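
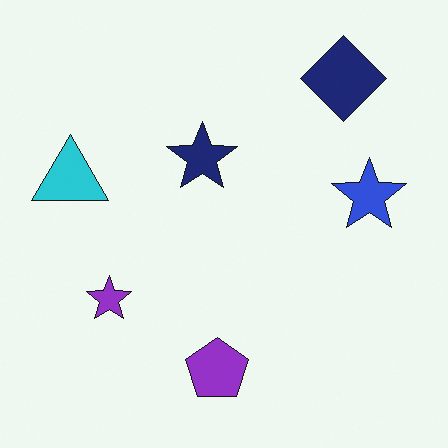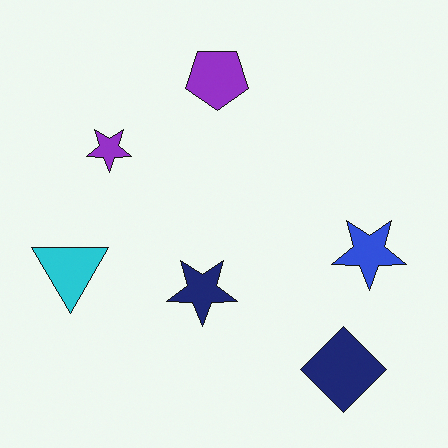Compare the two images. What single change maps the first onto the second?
The second image is the first flipped vertically (top ↔ bottom).

The purple pentagon is in the bottom of the first image and the top of the second — shapes on opposite sides of the horizontal midline have swapped in a mirror flip.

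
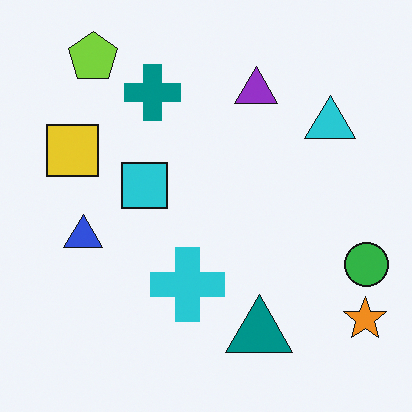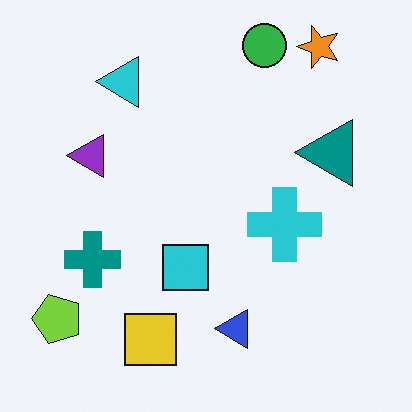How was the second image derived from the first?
It was rotated 90° counter-clockwise.

The orange star sits in the bottom-right of the first image and the top-right of the second — consistent with a whole-image 90° counter-clockwise rotation.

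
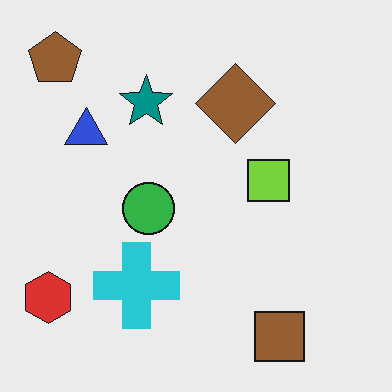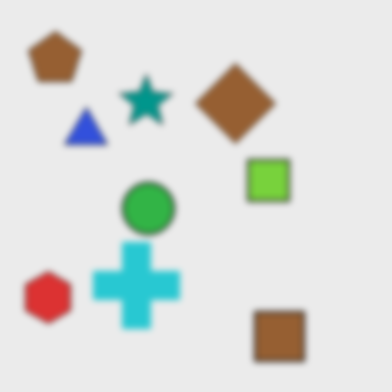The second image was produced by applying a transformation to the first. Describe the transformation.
The image was moderately blurred.

Shape edges and outlines are uniformly softened across the whole image.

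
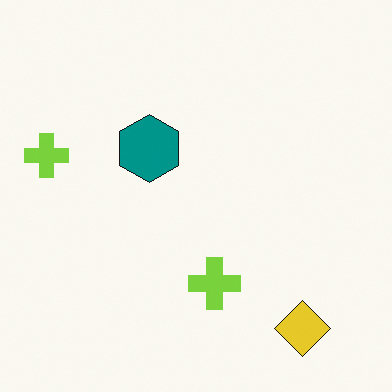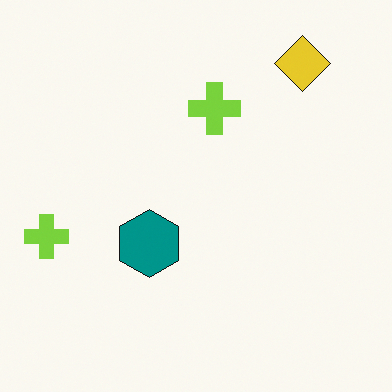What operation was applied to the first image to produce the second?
It was flipped vertically (top ↔ bottom).

The yellow diamond is in the bottom-right of the first image and the top-right of the second — shapes on opposite sides of the horizontal midline have swapped in a mirror flip.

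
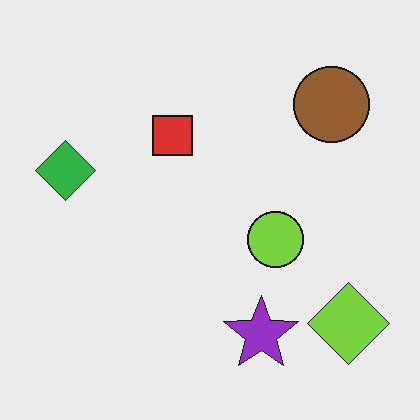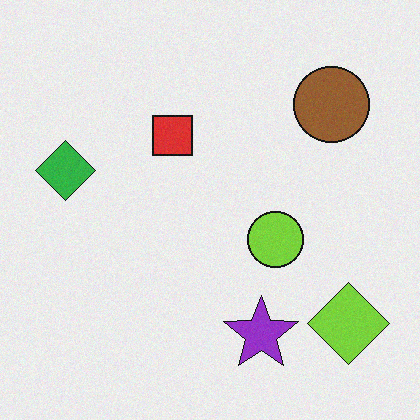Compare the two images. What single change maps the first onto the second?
It was degraded with a light layer of grain.

Random speckle covers the whole image, including the flat background.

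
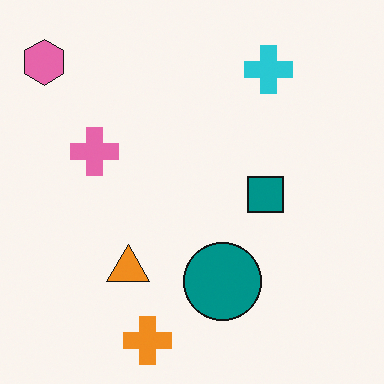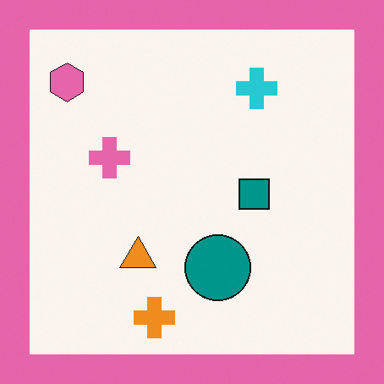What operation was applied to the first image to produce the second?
Framed with a pink border.

A solid pink frame runs around the edge of the second image, with the content slightly shrunk inside it.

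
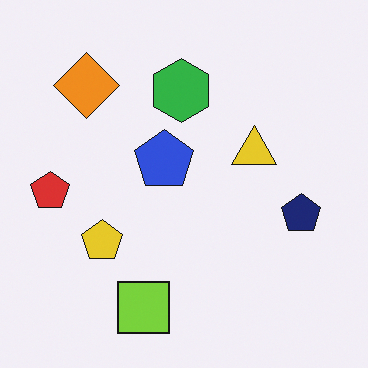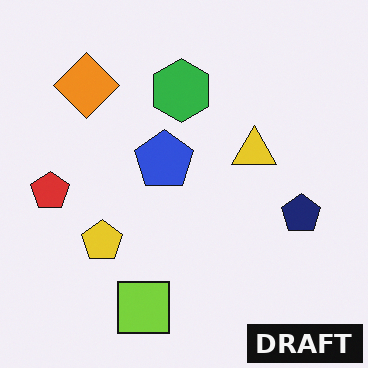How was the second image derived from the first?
Watermarked with the text "DRAFT" in the lower-right corner.

A dark label reading "DRAFT" appears in the lower-right corner.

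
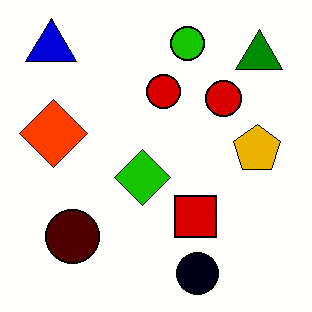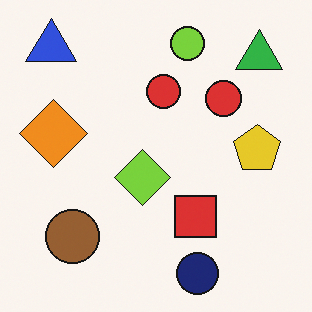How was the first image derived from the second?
The transformation is: given much higher contrast.

Tones are pushed away from mid-grey across the whole image — a global contrast change.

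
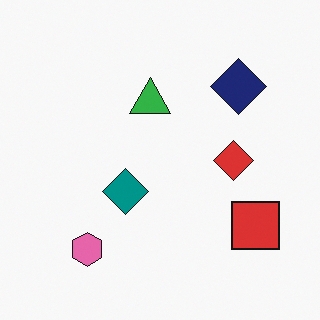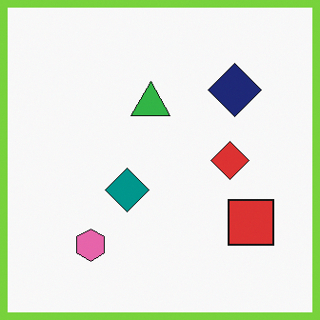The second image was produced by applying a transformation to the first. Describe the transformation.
The second image is the first framed with a lime border.

A solid lime frame runs around the edge of the second image, with the content slightly shrunk inside it.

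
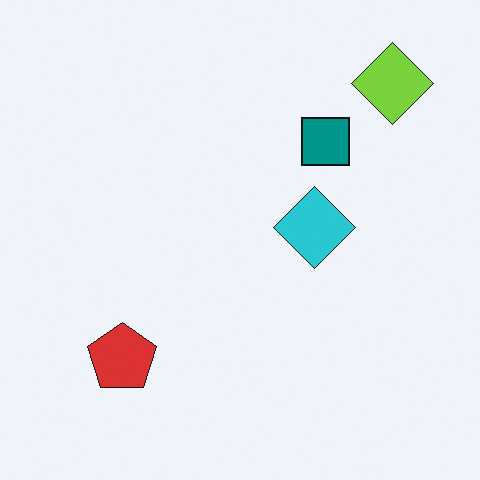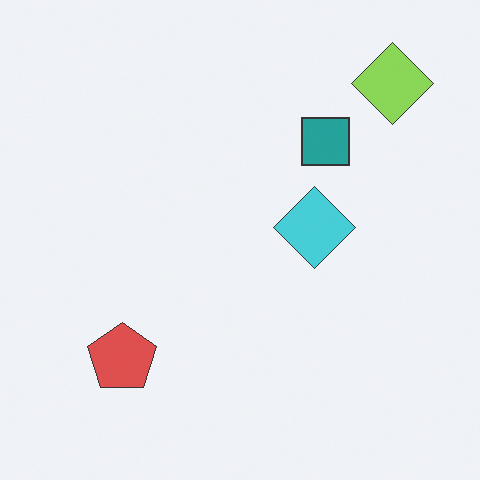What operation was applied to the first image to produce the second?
Given slightly reduced contrast.

Tones are pushed toward mid-grey across the whole image — a global contrast change.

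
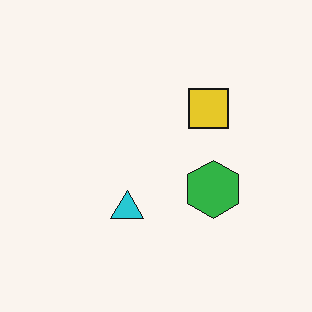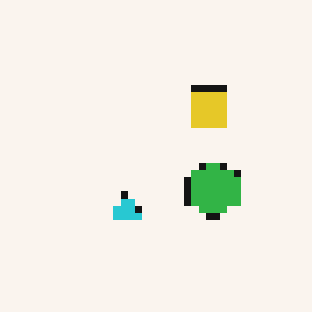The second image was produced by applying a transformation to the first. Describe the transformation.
It was pixelated into visible square blocks.

Shapes are reduced to large square blocks; fine edges and outlines are lost — a downscale-then-upscale (mosaic) effect.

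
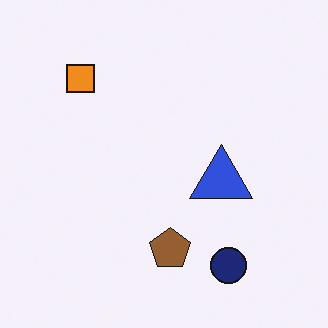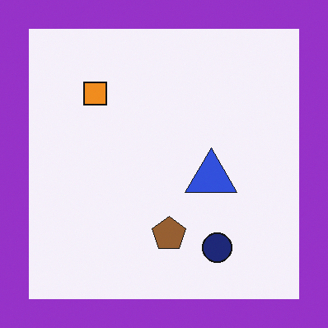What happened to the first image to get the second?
It was framed with a purple border.

A solid purple frame runs around the edge of the second image, with the content slightly shrunk inside it.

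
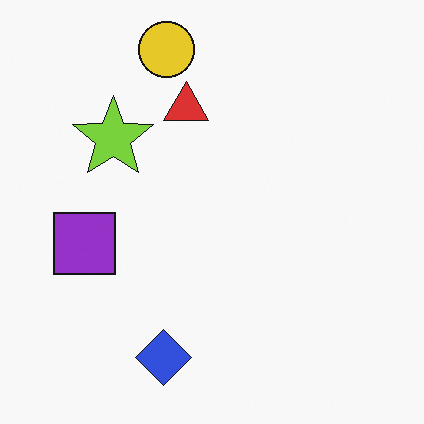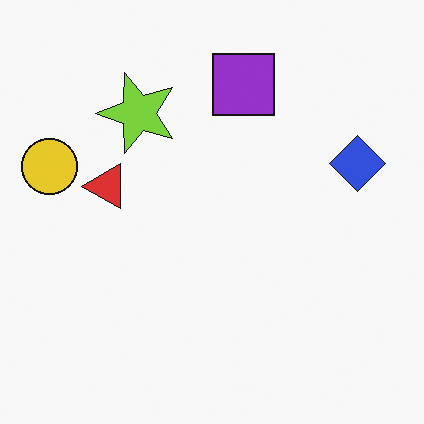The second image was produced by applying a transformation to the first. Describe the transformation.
It was transposed (reflected across the top-left ↔ bottom-right diagonal).

Shapes have swapped their row and column positions — what was in the top-right is now in the bottom-left — a diagonal reflection.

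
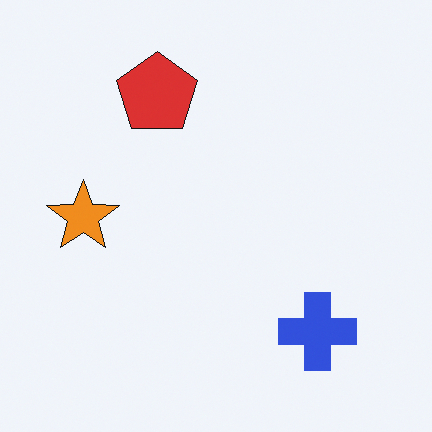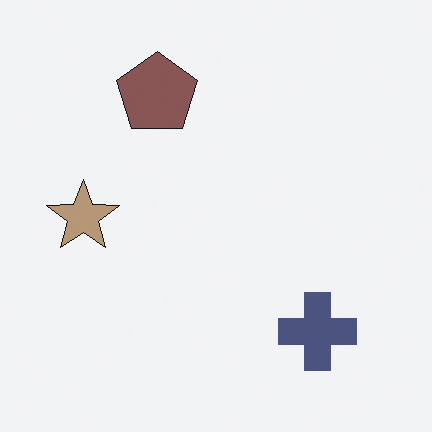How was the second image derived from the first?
The image was heavily desaturated.

All colors are more muted and greyish — a global saturation change.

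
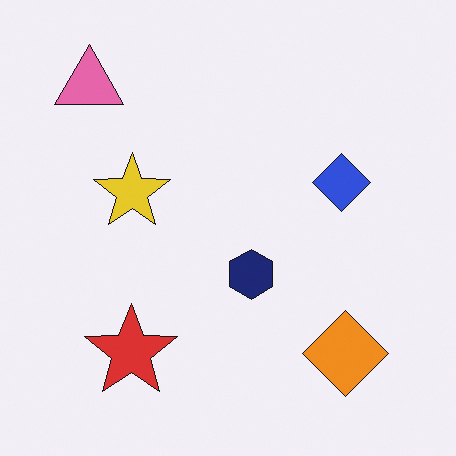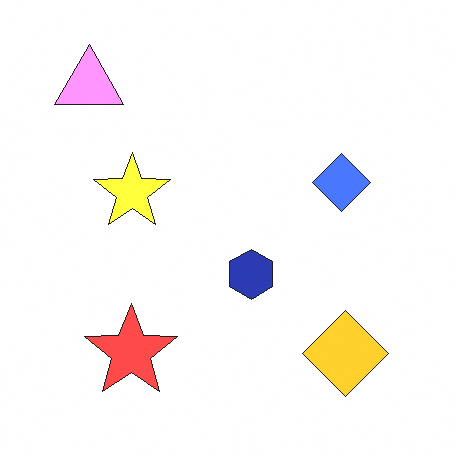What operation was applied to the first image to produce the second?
The second image is the first noticeably brightened.

Every pixel — background and shapes alike — is uniformly brightened.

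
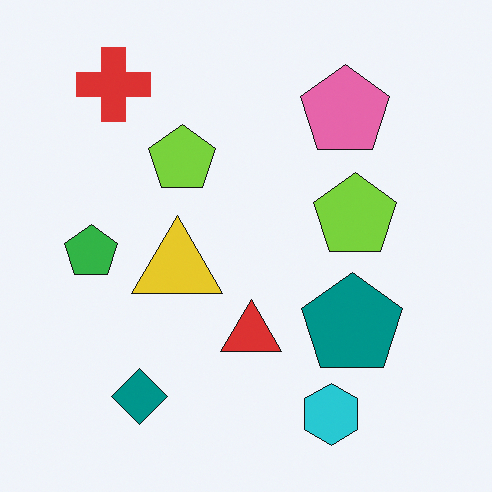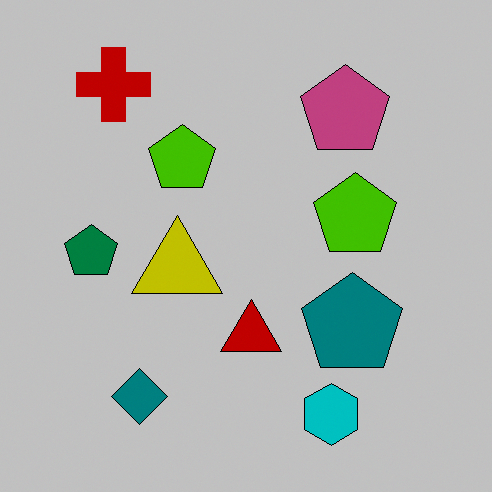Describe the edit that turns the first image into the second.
Aggressively posterized.

Each flat color has snapped to a coarser quantized level — most visibly, the near-white background has dropped to a flat grey.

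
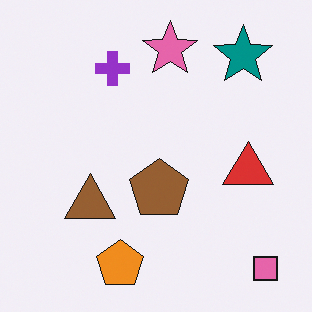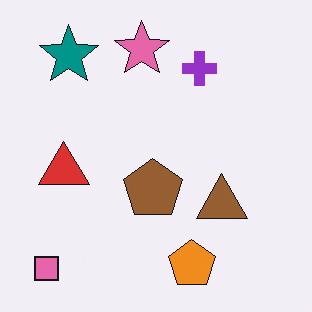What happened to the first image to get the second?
The second image is the first flipped horizontally (left ↔ right).

The pink square is in the bottom-right of the first image and the bottom-left of the second — shapes on opposite sides of the vertical midline have swapped in a mirror flip.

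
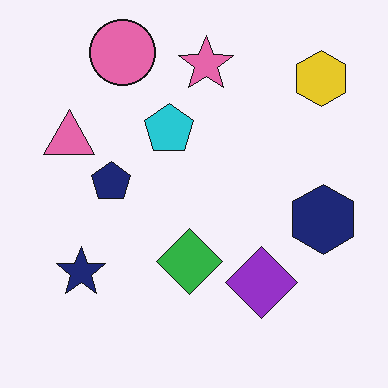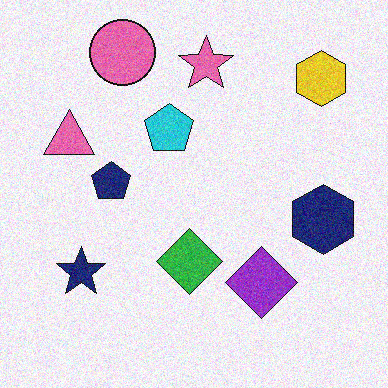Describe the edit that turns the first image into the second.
It was degraded with visible gaussian noise.

Random speckle covers the whole image, including the flat background.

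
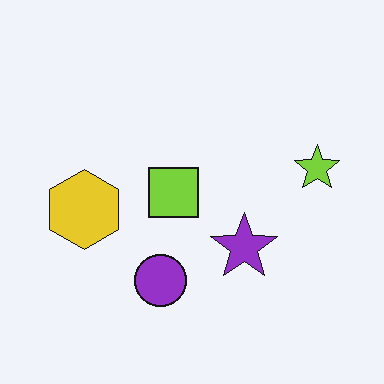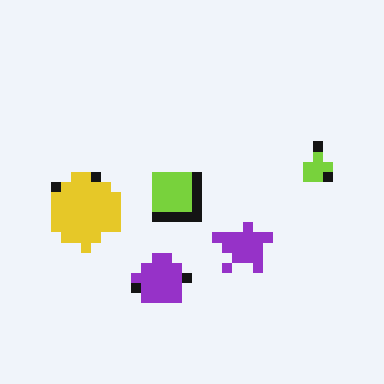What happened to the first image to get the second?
The second image is the first heavily pixelated into large blocks.

Shapes are reduced to large square blocks; fine edges and outlines are lost — a downscale-then-upscale (mosaic) effect.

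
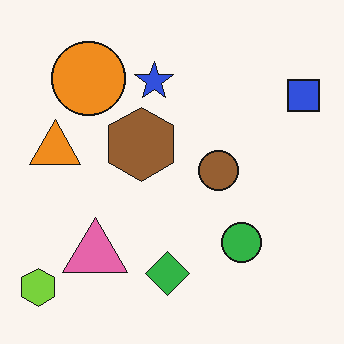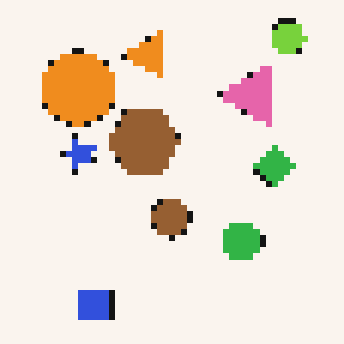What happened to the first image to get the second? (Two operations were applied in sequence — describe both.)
Transposed (reflected across the top-left ↔ bottom-right diagonal), then moderately pixelated.

Shapes have swapped their row and column positions — what was in the top-right is now in the bottom-left — a diagonal reflection. Shapes are reduced to large square blocks; fine edges and outlines are lost — a downscale-then-upscale (mosaic) effect.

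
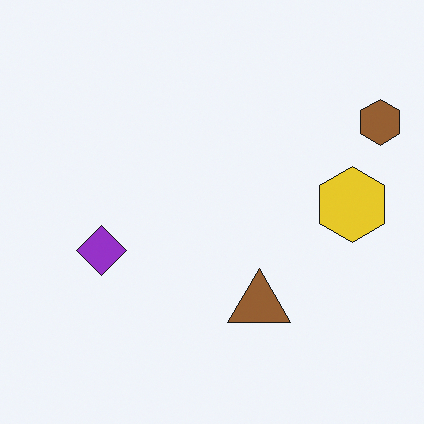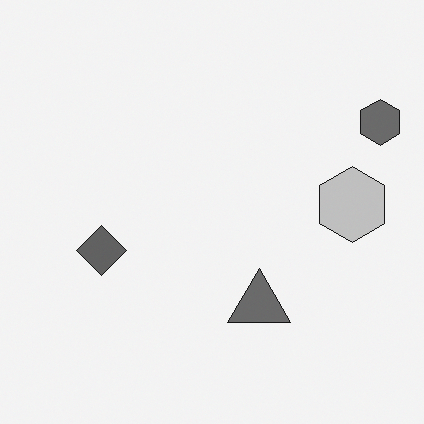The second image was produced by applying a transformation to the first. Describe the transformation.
This is the original image converted to grayscale.

All color is removed — every shape is now a shade of grey.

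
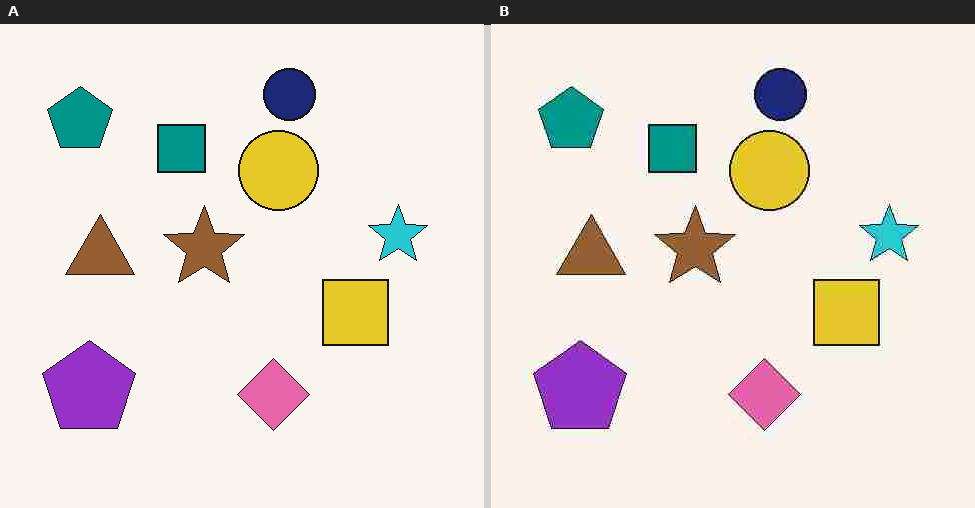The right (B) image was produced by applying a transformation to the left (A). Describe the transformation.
This is the original image heavily JPEG-compressed with obvious blocking artifacts.

Blocky 8×8 compression artifacts appear around shape edges and the flat background shows ringing — characteristic JPEG degradation.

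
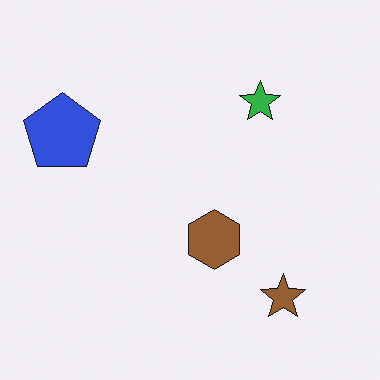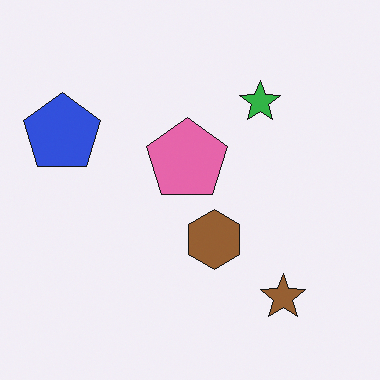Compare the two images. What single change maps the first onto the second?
The transformation is: overlaid with an additional pink pentagon.

A pink pentagon appears in the second image that is absent from the first.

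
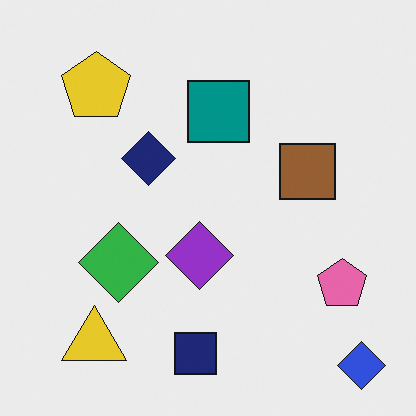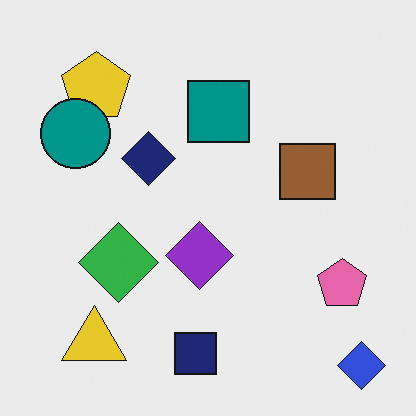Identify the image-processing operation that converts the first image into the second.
This is the original image overlaid with an additional teal circle.

A teal circle appears in the second image that is absent from the first.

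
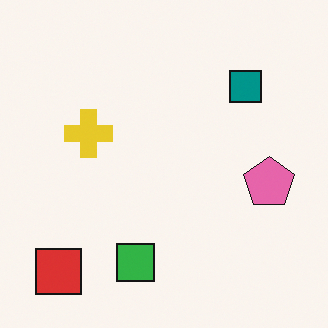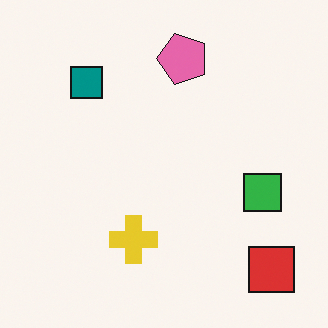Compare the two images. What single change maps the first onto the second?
The image was rotated 90° counter-clockwise.

The red square sits in the bottom-left of the first image and the bottom-right of the second — consistent with a whole-image 90° counter-clockwise rotation.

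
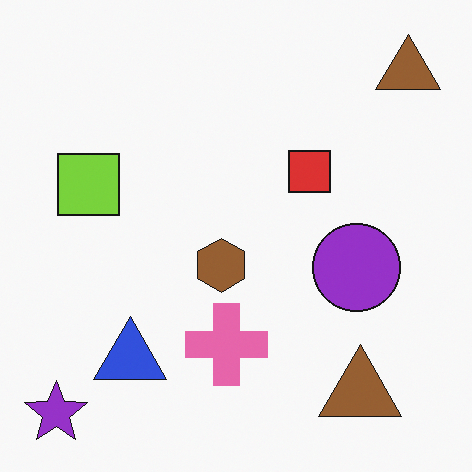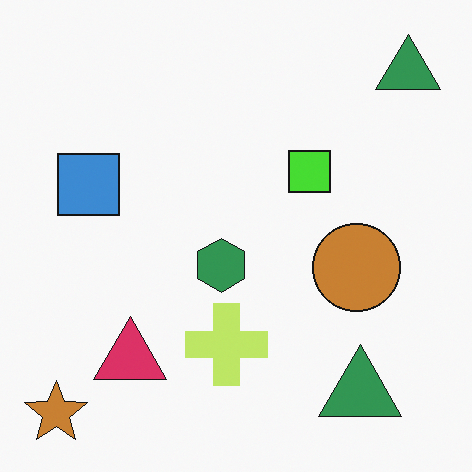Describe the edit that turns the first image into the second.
The transformation is: hue-shifted through roughly a third of the color wheel.

Every shape's color has rotated by the same amount around the hue wheel — a uniform hue shift.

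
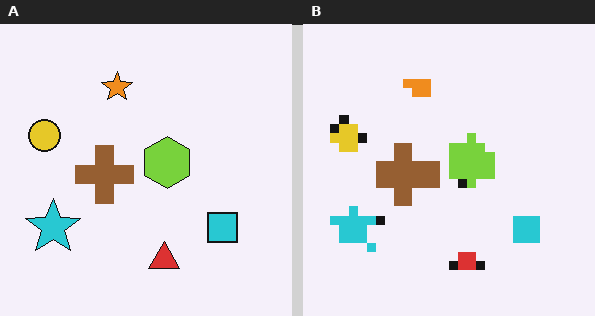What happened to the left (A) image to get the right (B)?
The right (B) image is the left (A) coarsely pixelated.

Shapes are reduced to large square blocks; fine edges and outlines are lost — a downscale-then-upscale (mosaic) effect.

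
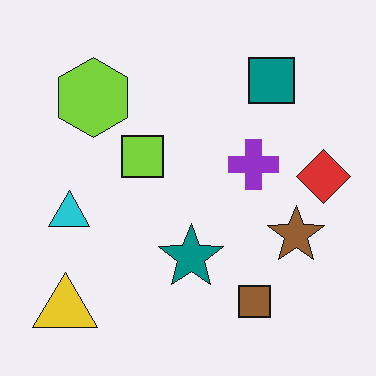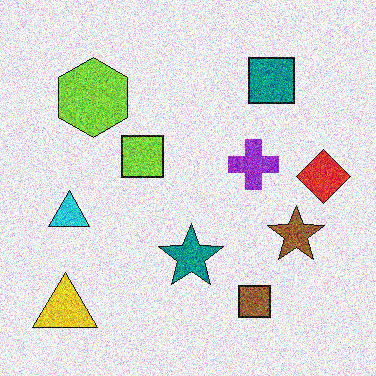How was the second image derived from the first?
Degraded with strong gaussian noise.

Random speckle covers the whole image, including the flat background.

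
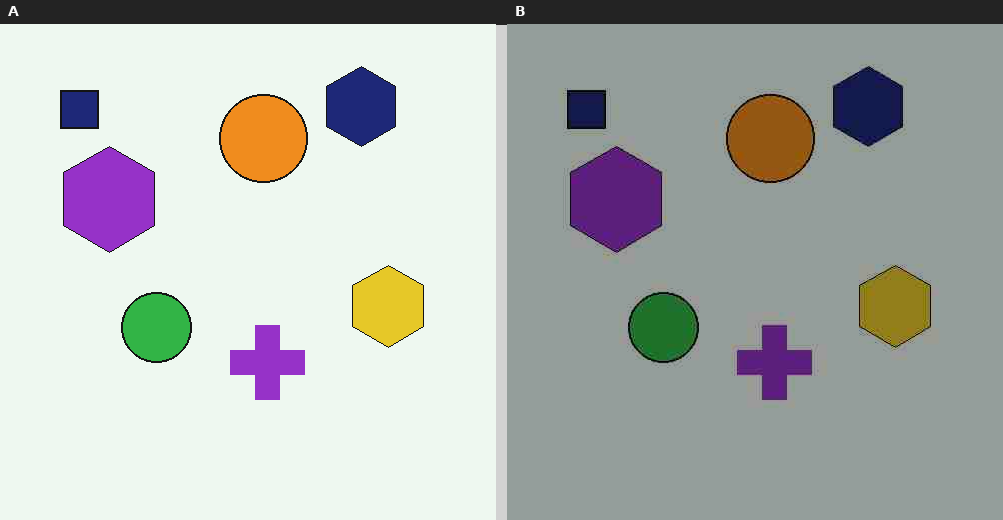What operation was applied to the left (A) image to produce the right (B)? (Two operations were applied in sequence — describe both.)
The right (B) image is the left (A) degraded with heavy JPEG compression, then darkened a lot.

Blocky 8×8 compression artifacts appear around shape edges and the flat background shows ringing — characteristic JPEG degradation. Every pixel — background and shapes alike — is uniformly darkened.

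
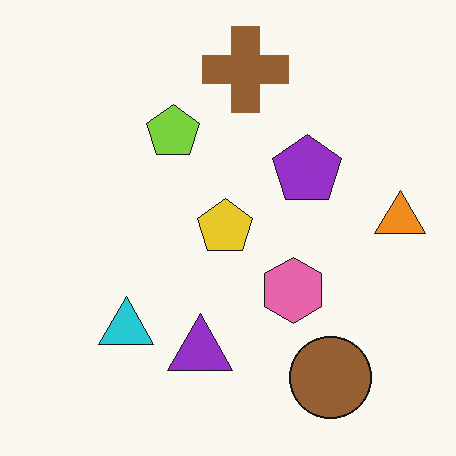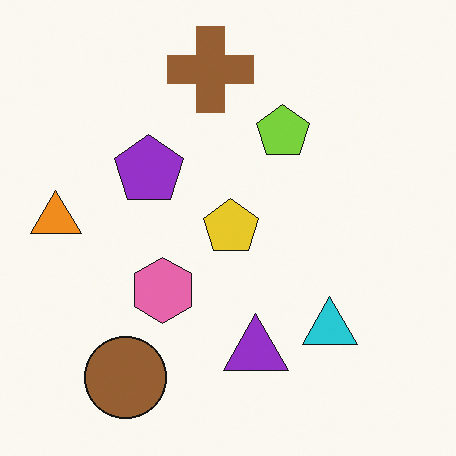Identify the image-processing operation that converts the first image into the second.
The image was flipped horizontally (left ↔ right).

The orange triangle is in the right of the first image and the left of the second — shapes on opposite sides of the vertical midline have swapped in a mirror flip.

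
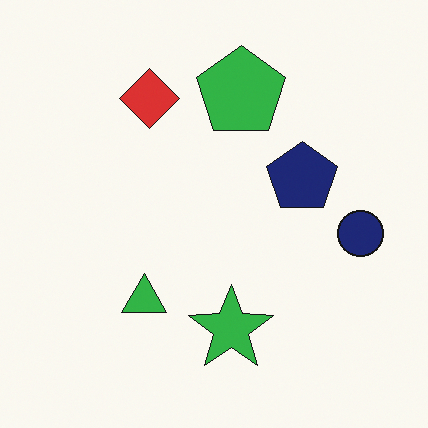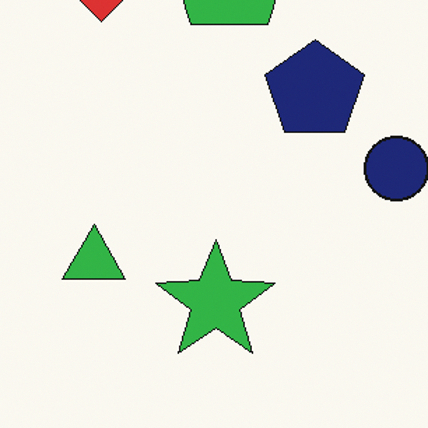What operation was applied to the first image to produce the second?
This is the original image cropped to a modestly smaller region and rescaled.

The visible shapes are larger and the field of view is narrower; shapes near the original edges may be partly or wholly outside the frame — a crop-and-rescale.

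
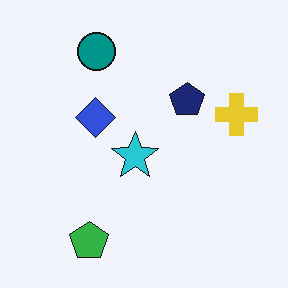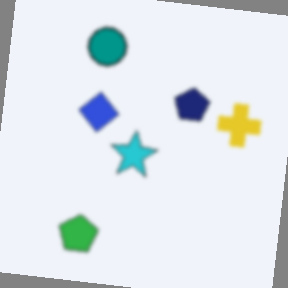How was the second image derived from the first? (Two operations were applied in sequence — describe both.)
The second image is the first lightly blurred, then rotated clockwise by a slight angle.

Shape edges and outlines are uniformly softened across the whole image. Every shape is tilted by the same angle and the image corners show triangular fill wedges — a whole-image rotation by a non-right angle.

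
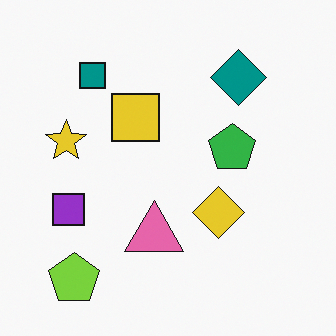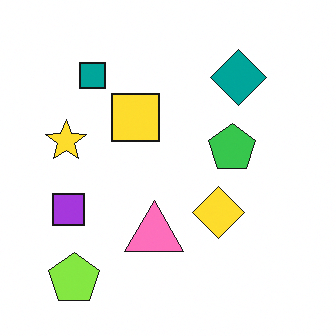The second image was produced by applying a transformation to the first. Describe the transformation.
It was slightly brightened.

Every pixel — background and shapes alike — is uniformly brightened.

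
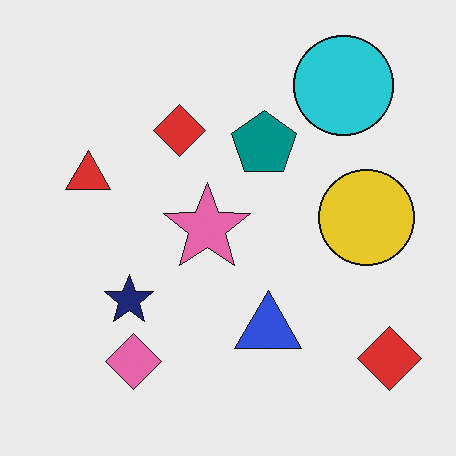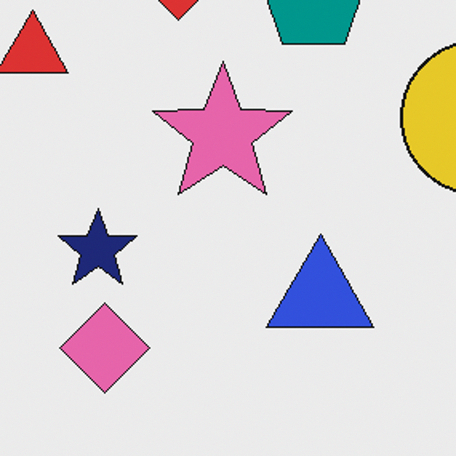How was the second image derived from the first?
The transformation is: cropped slightly and scaled back up.

The visible shapes are larger and the field of view is narrower; shapes near the original edges may be partly or wholly outside the frame — a crop-and-rescale.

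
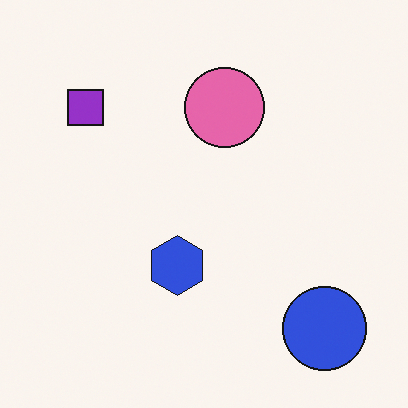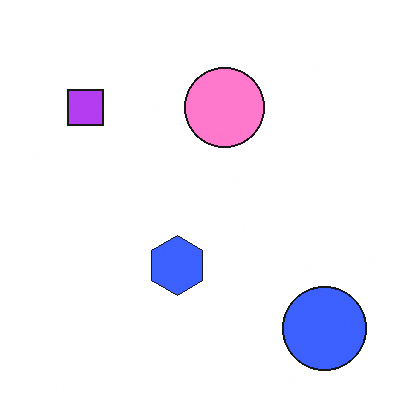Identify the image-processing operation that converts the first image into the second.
The transformation is: brightened a little.

Every pixel — background and shapes alike — is uniformly brightened.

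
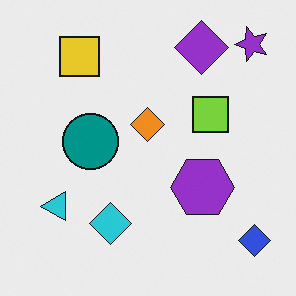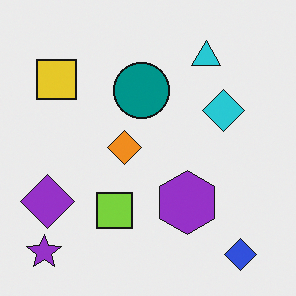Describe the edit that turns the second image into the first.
The first image is the second transposed (reflected across the top-left ↔ bottom-right diagonal).

Shapes have swapped their row and column positions — what was in the top-right is now in the bottom-left — a diagonal reflection.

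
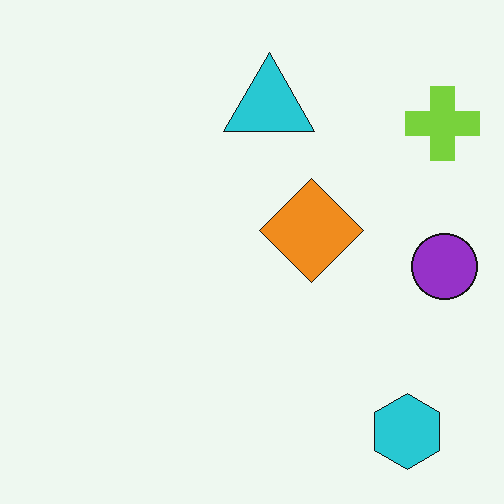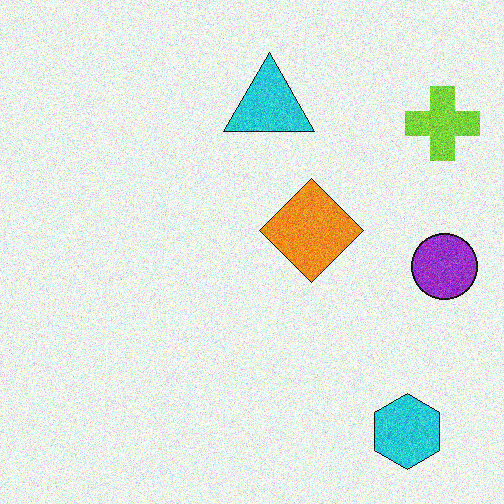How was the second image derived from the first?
It was degraded with visible gaussian noise.

Random speckle covers the whole image, including the flat background.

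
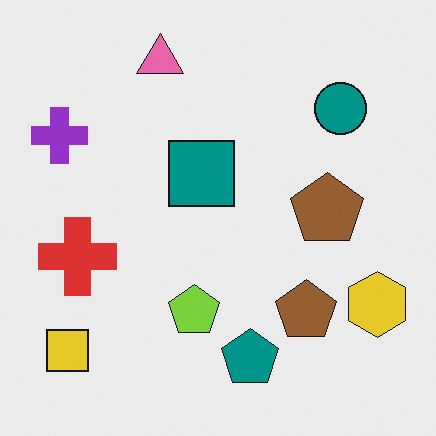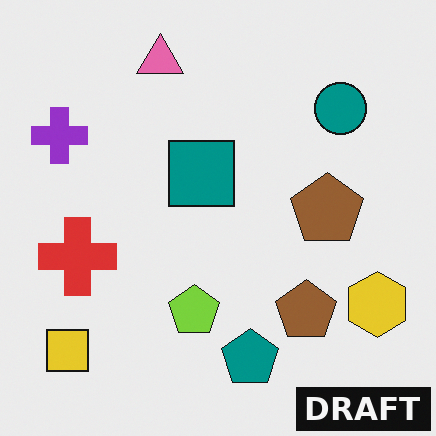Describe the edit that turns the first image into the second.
This is the original image watermarked with the text "DRAFT" in the lower-right corner.

A dark label reading "DRAFT" appears in the lower-right corner.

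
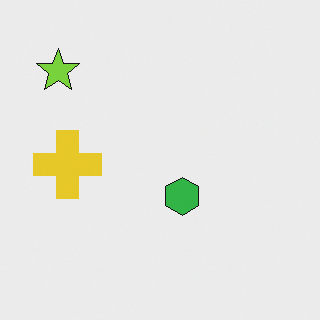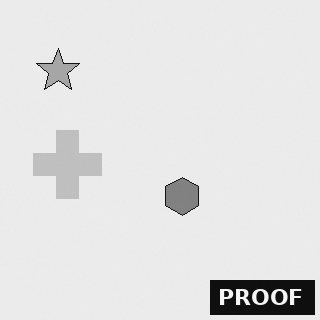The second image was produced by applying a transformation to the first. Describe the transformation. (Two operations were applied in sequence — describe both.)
The second image is the first converted to grayscale, then watermarked with the text "PROOF" in the lower-right corner.

All color is removed — every shape is now a shade of grey. A dark label reading "PROOF" appears in the lower-right corner.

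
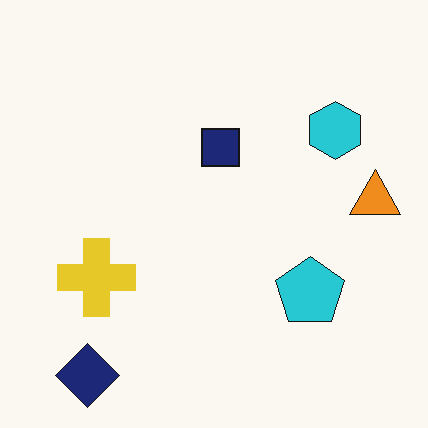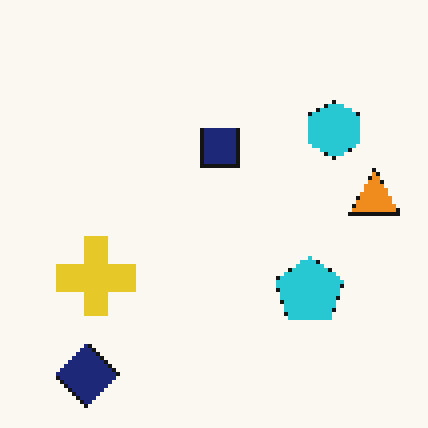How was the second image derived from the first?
Lightly pixelated (a mild mosaic effect).

Shapes are reduced to large square blocks; fine edges and outlines are lost — a downscale-then-upscale (mosaic) effect.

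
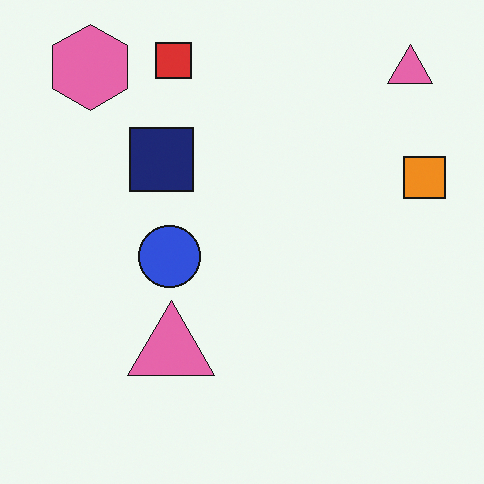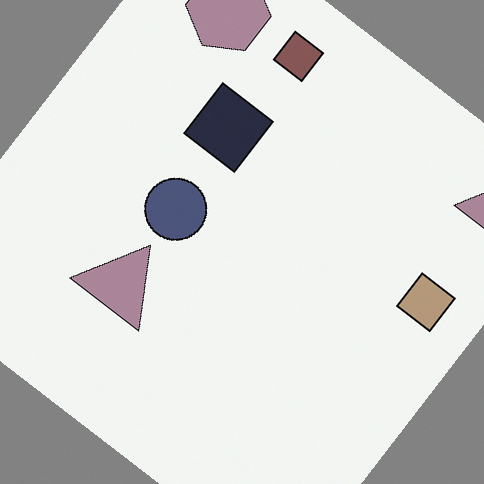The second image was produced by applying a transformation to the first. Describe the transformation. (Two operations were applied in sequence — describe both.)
The transformation is: rotated clockwise by a large amount — several tens of degrees, then made much more muted (saturation change).

Every shape is tilted by the same angle and the image corners show triangular fill wedges — a whole-image rotation by a non-right angle. All colors are more muted and greyish — a global saturation change.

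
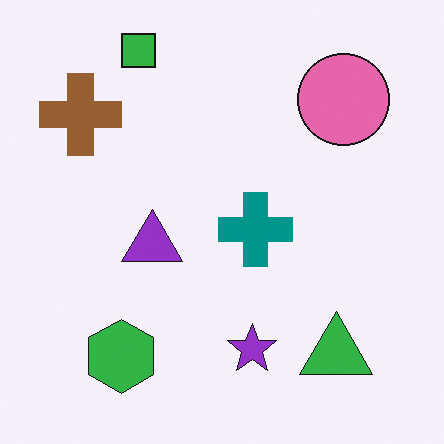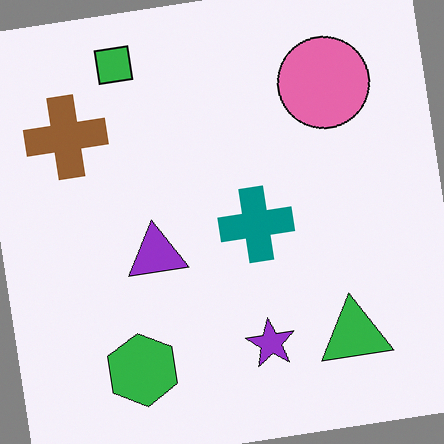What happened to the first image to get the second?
Rotated counter-clockwise by a small amount.

Every shape is tilted by the same angle and the image corners show triangular fill wedges — a whole-image rotation by a non-right angle.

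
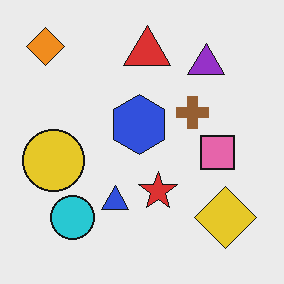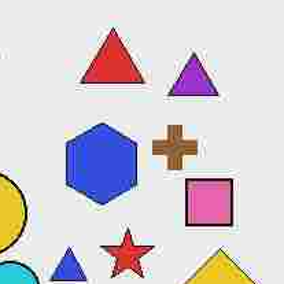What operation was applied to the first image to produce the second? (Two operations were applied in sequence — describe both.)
Heavily JPEG-compressed with obvious blocking artifacts, then cropped slightly and scaled back up.

Blocky 8×8 compression artifacts appear around shape edges and the flat background shows ringing — characteristic JPEG degradation. The visible shapes are larger and the field of view is narrower; shapes near the original edges may be partly or wholly outside the frame — a crop-and-rescale.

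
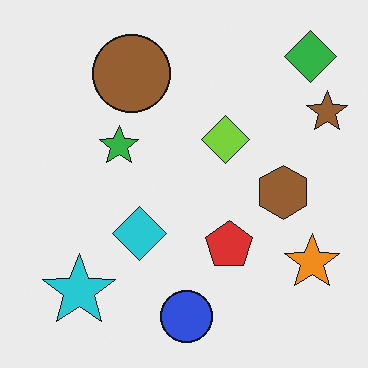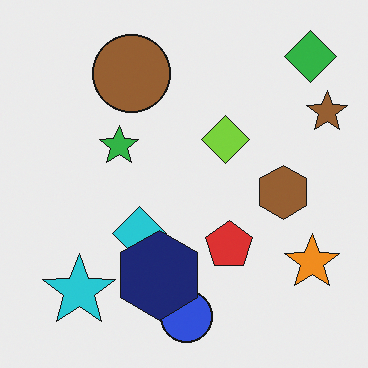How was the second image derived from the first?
The transformation is: overlaid with an additional navy hexagon.

A navy hexagon appears in the second image that is absent from the first.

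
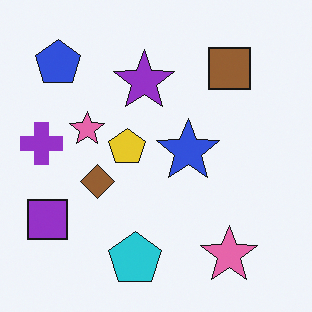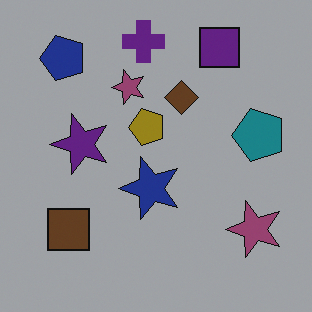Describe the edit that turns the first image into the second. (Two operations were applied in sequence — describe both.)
It was darkened a lot, then transposed (reflected across the top-left ↔ bottom-right diagonal).

Every pixel — background and shapes alike — is uniformly darkened. Shapes have swapped their row and column positions — what was in the top-right is now in the bottom-left — a diagonal reflection.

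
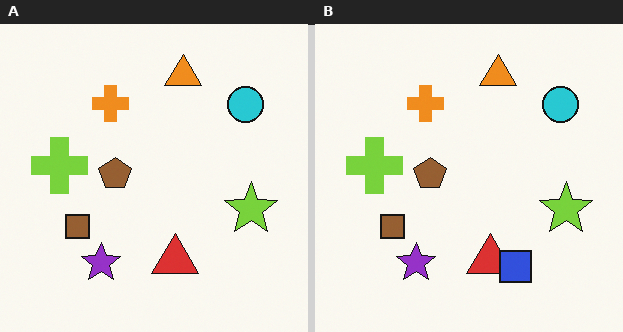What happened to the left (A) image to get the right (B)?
The transformation is: overlaid with an additional blue square.

A blue square appears in the right (B) image that is absent from the left (A).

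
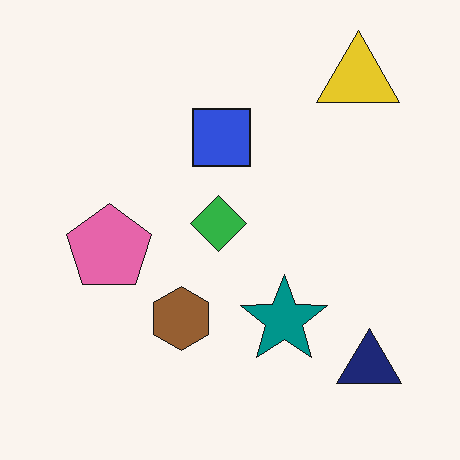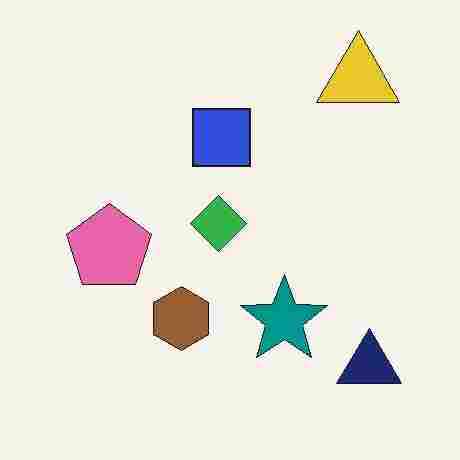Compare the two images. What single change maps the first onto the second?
Degraded with heavy JPEG compression.

Blocky 8×8 compression artifacts appear around shape edges and the flat background shows ringing — characteristic JPEG degradation.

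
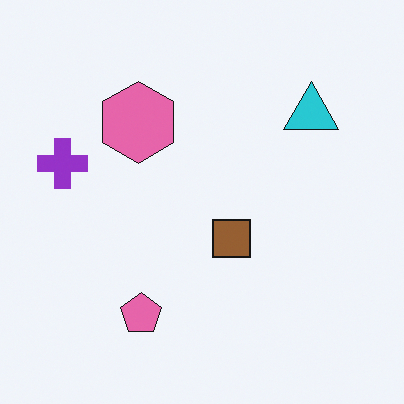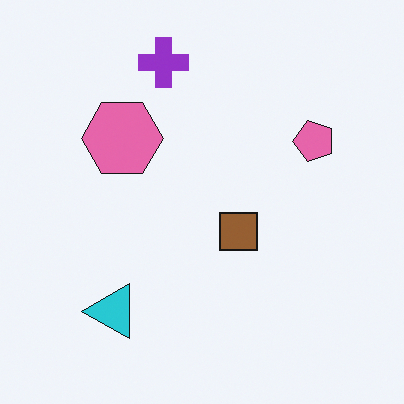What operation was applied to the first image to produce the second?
The second image is the first transposed (reflected across the top-left ↔ bottom-right diagonal).

Shapes have swapped their row and column positions — what was in the top-right is now in the bottom-left — a diagonal reflection.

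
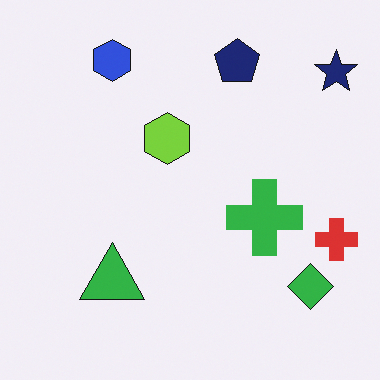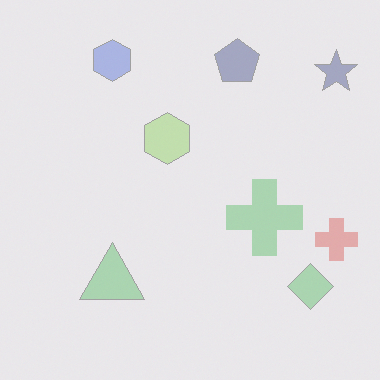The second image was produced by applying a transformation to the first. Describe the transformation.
Given much lower contrast.

Tones are pushed toward mid-grey across the whole image — a global contrast change.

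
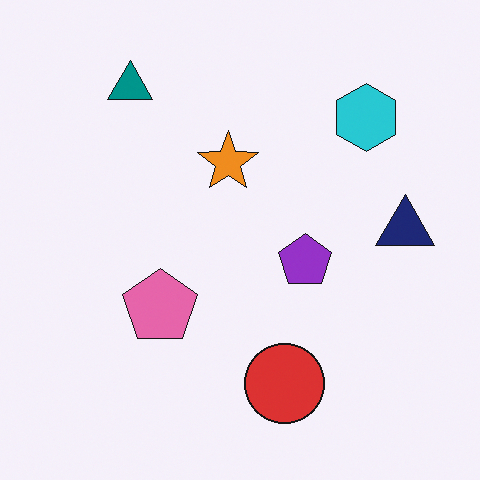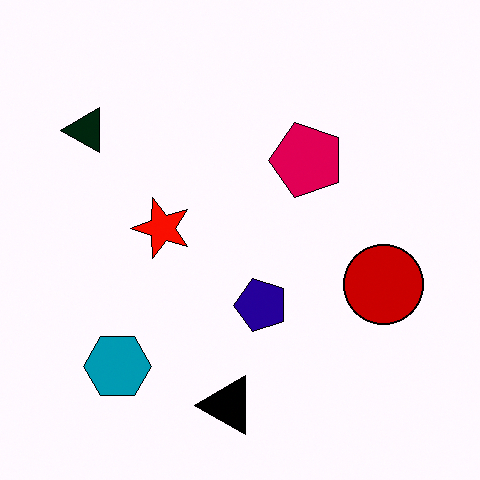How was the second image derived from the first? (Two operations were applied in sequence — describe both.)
The transformation is: given much higher contrast, then transposed (reflected across the top-left ↔ bottom-right diagonal).

Tones are pushed away from mid-grey across the whole image — a global contrast change. Shapes have swapped their row and column positions — what was in the top-right is now in the bottom-left — a diagonal reflection.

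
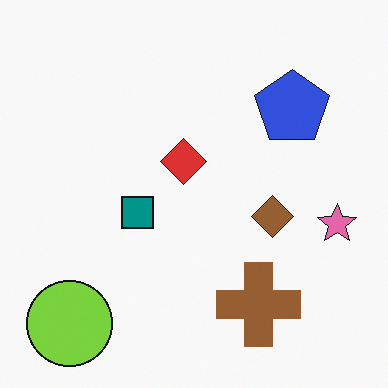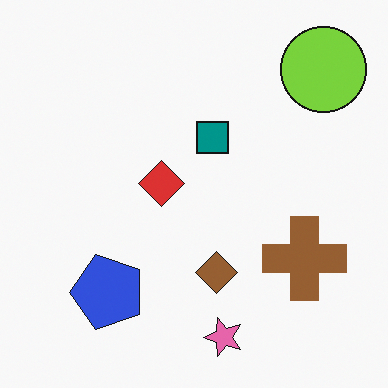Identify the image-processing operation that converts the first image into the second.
The transformation is: transposed (reflected across the top-left ↔ bottom-right diagonal).

Shapes have swapped their row and column positions — what was in the top-right is now in the bottom-left — a diagonal reflection.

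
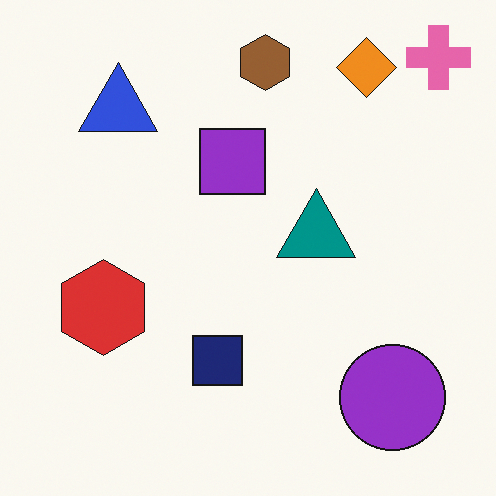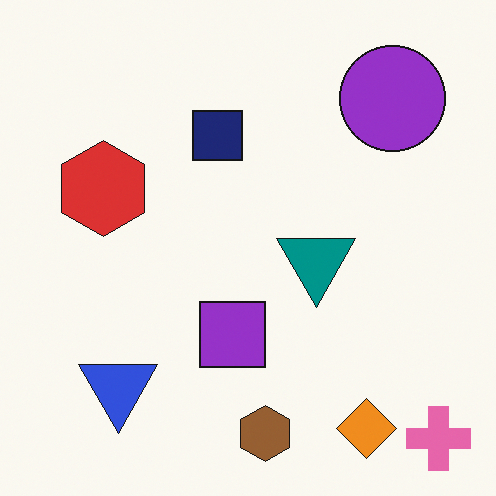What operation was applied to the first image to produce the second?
Flipped vertically (top ↔ bottom).

The pink cross is in the top-right of the first image and the bottom-right of the second — shapes on opposite sides of the horizontal midline have swapped in a mirror flip.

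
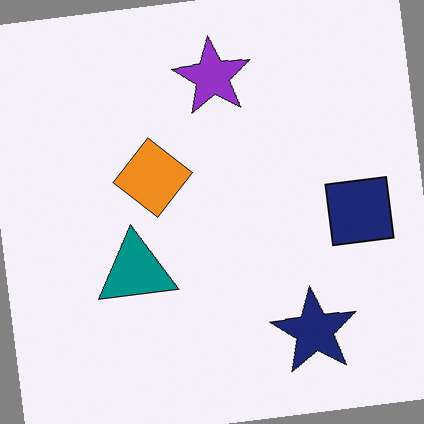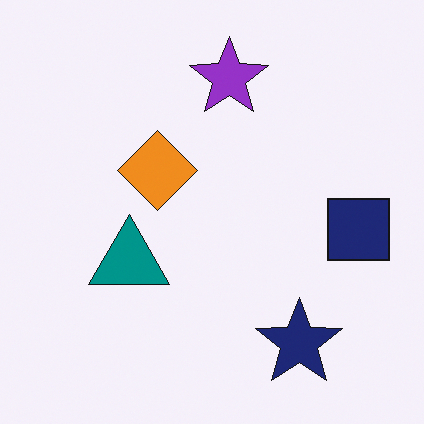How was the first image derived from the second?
The transformation is: rotated counter-clockwise by a small amount.

Every shape is tilted by the same angle and the image corners show triangular fill wedges — a whole-image rotation by a non-right angle.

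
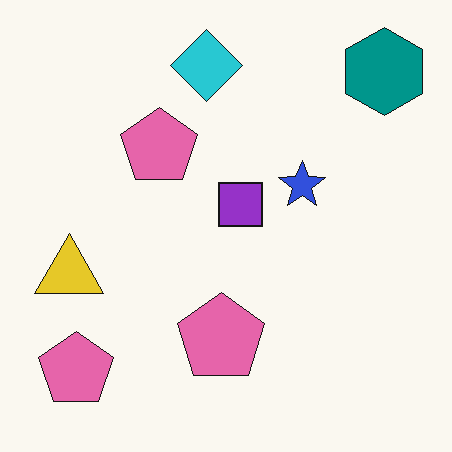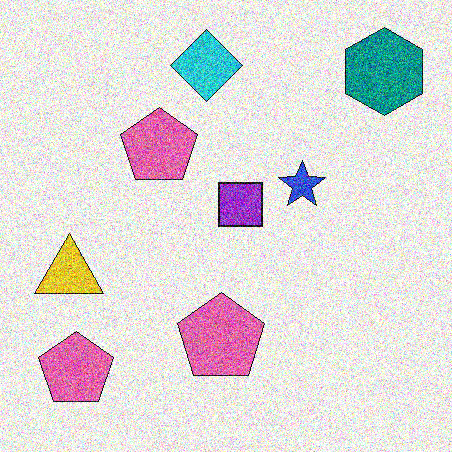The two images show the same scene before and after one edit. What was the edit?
The second image is the first degraded with heavy additive noise.

Random speckle covers the whole image, including the flat background.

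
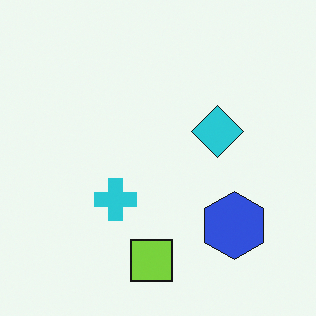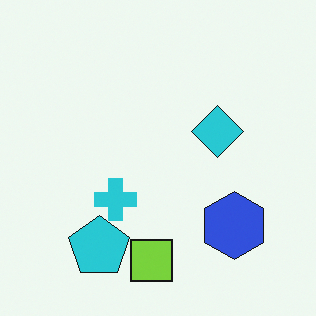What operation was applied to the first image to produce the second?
The transformation is: overlaid with an additional cyan pentagon.

A cyan pentagon appears in the second image that is absent from the first.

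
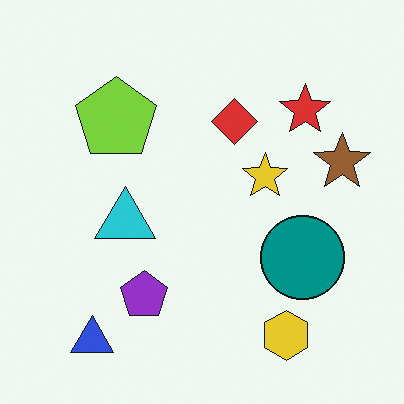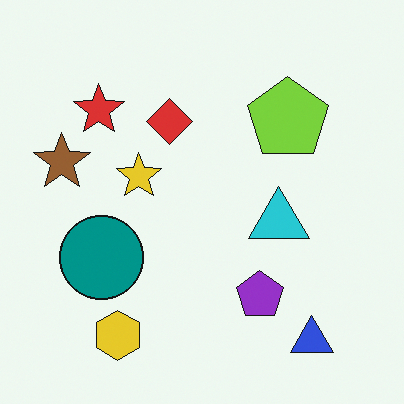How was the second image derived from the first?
The image was flipped horizontally (left ↔ right).

The brown star is in the right of the first image and the left of the second — shapes on opposite sides of the vertical midline have swapped in a mirror flip.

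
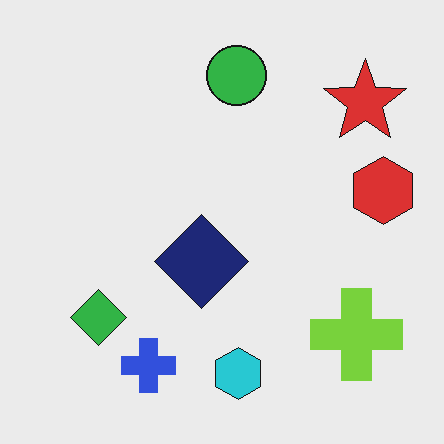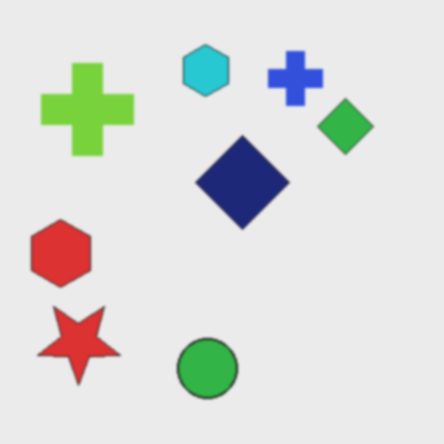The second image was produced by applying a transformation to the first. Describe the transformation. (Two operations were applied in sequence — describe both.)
This is the original image rotated 180°, then slightly softened.

The red star sits in the top-right of the first image and the bottom-left of the second — consistent with a whole-image 180° rotation. Shape edges and outlines are uniformly softened across the whole image.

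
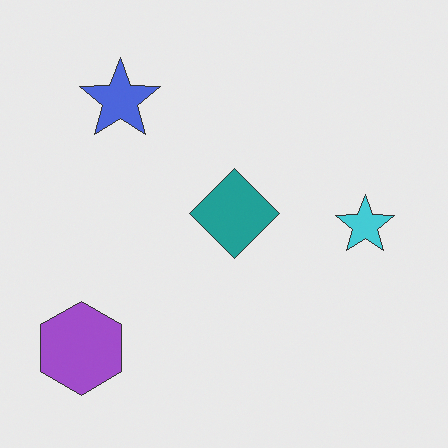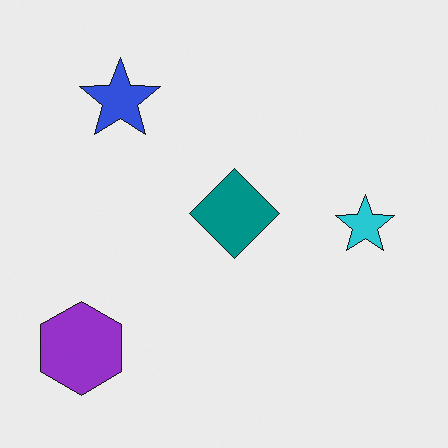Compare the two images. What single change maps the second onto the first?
This is the original image given slightly reduced contrast.

Tones are pushed toward mid-grey across the whole image — a global contrast change.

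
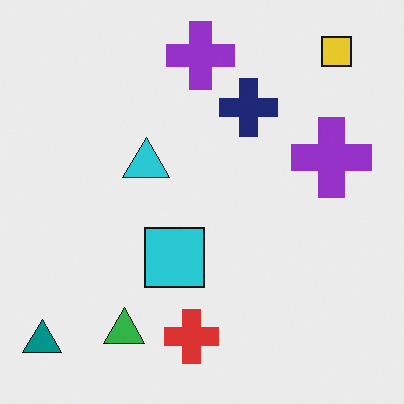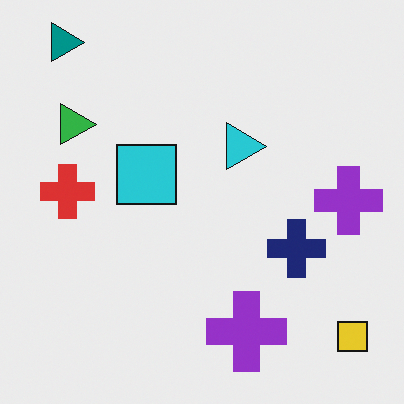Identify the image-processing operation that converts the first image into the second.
The transformation is: rotated 90° clockwise.

The teal triangle sits in the bottom-left of the first image and the top-left of the second — consistent with a whole-image 90° clockwise rotation.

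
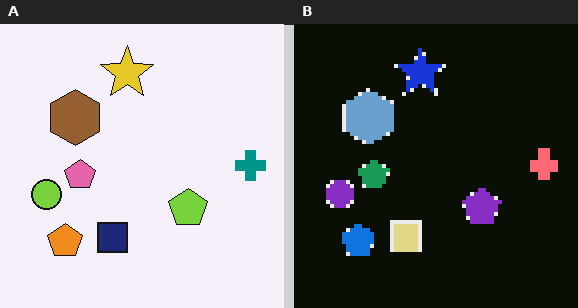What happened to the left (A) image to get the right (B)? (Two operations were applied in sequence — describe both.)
The right (B) image is the left (A) color-inverted (negative), then lightly pixelated (a mild mosaic effect).

The light background has become dark and every shape's color is its complement — a photographic negative. Shapes are reduced to large square blocks; fine edges and outlines are lost — a downscale-then-upscale (mosaic) effect.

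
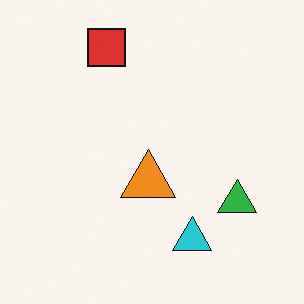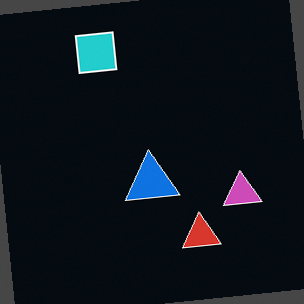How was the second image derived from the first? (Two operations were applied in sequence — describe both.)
Color-inverted (negative), then rotated counter-clockwise by a slight angle.

The light background has become dark and every shape's color is its complement — a photographic negative. Every shape is tilted by the same angle and the image corners show triangular fill wedges — a whole-image rotation by a non-right angle.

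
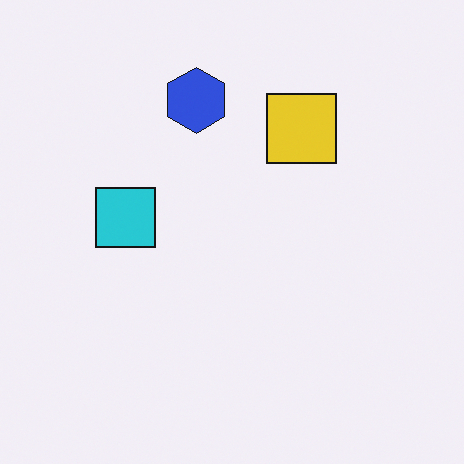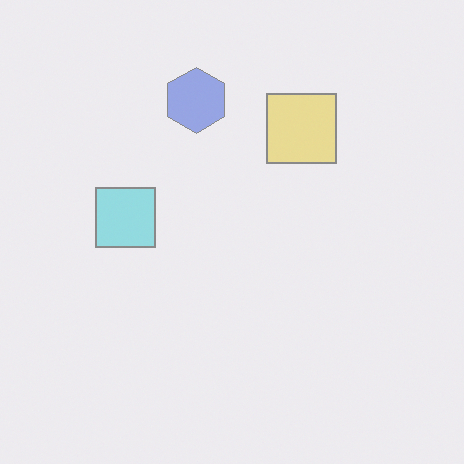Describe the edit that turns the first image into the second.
The second image is the first washed out (contrast reduced).

Tones are pushed toward mid-grey across the whole image — a global contrast change.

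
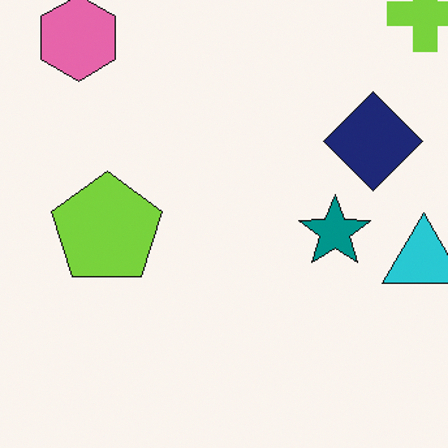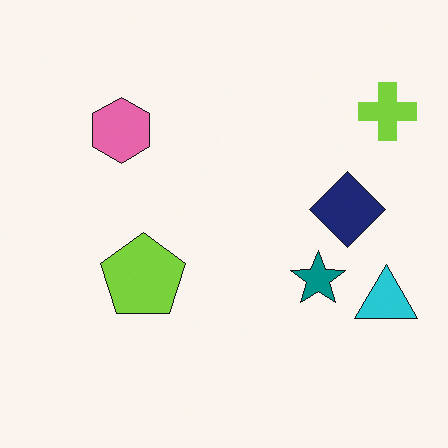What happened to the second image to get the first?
This is the original image cropped to a modestly smaller region and rescaled.

The visible shapes are larger and the field of view is narrower; shapes near the original edges may be partly or wholly outside the frame — a crop-and-rescale.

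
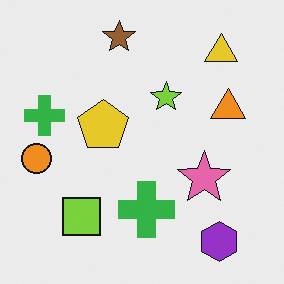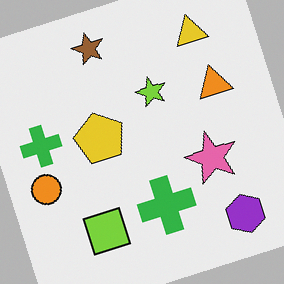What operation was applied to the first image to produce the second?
It was rotated counter-clockwise by a moderate amount.

Every shape is tilted by the same angle and the image corners show triangular fill wedges — a whole-image rotation by a non-right angle.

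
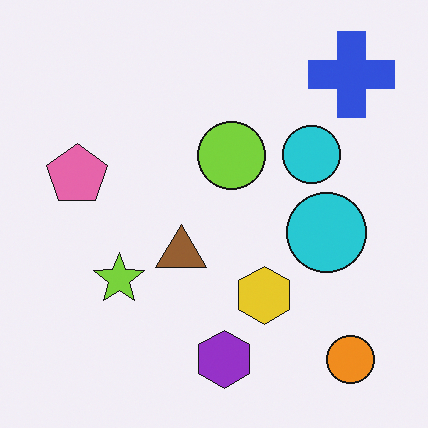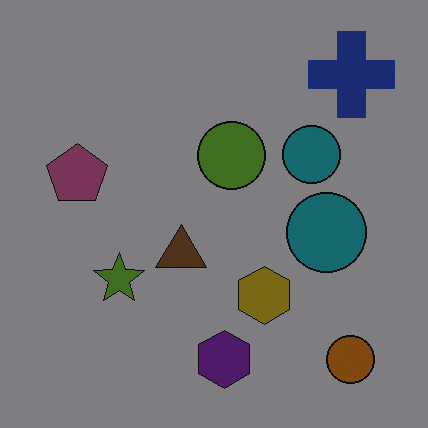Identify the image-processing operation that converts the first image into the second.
The image was substantially darkened.

Every pixel — background and shapes alike — is uniformly darkened.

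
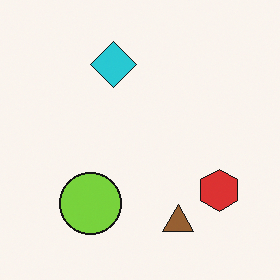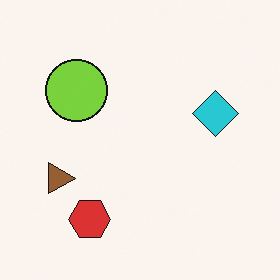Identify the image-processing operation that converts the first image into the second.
Rotated 90° clockwise.

The red hexagon sits in the bottom-right of the first image and the bottom-left of the second — consistent with a whole-image 90° clockwise rotation.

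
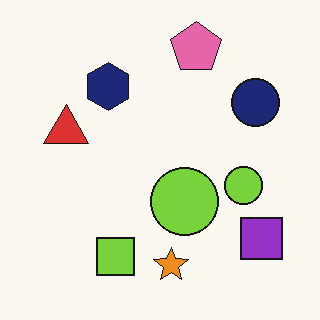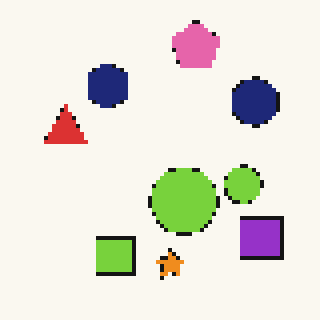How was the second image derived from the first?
The second image is the first lightly pixelated (a mild mosaic effect).

Shapes are reduced to large square blocks; fine edges and outlines are lost — a downscale-then-upscale (mosaic) effect.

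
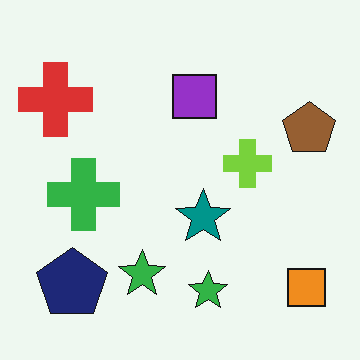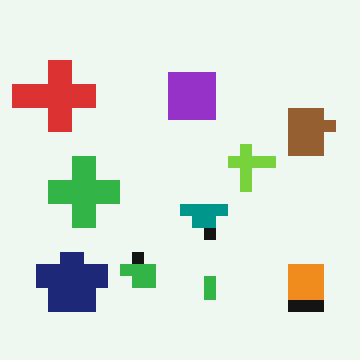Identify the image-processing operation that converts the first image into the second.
The image was heavily pixelated into large blocks.

Shapes are reduced to large square blocks; fine edges and outlines are lost — a downscale-then-upscale (mosaic) effect.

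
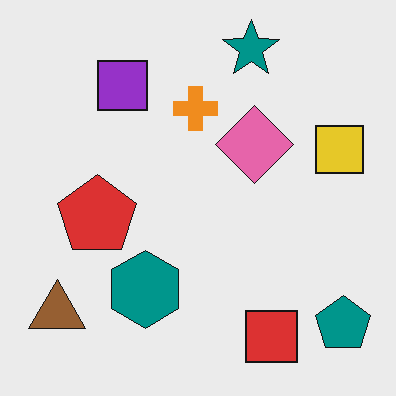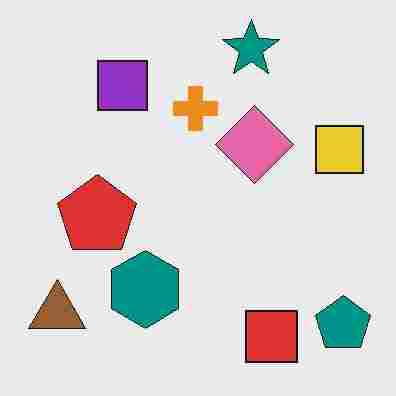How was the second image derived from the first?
The second image is the first heavily JPEG-compressed with obvious blocking artifacts.

Blocky 8×8 compression artifacts appear around shape edges and the flat background shows ringing — characteristic JPEG degradation.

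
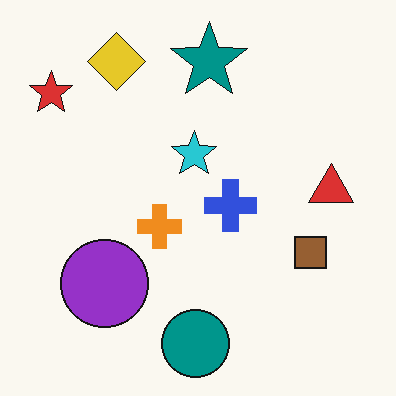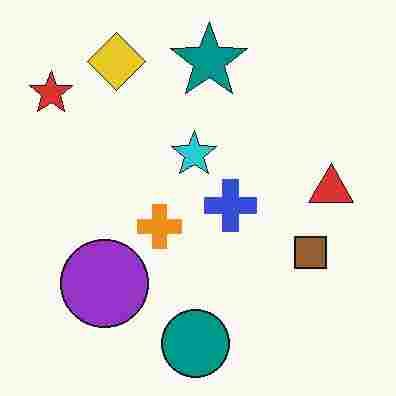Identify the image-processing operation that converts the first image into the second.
The image was degraded with heavy JPEG compression.

Blocky 8×8 compression artifacts appear around shape edges and the flat background shows ringing — characteristic JPEG degradation.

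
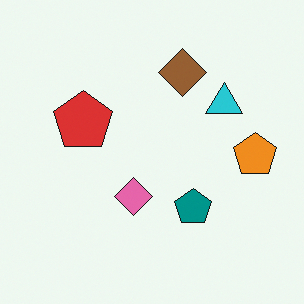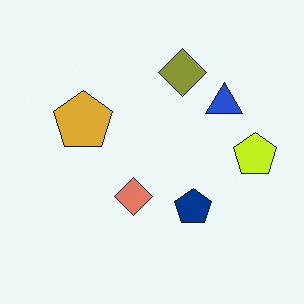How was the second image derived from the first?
The image was hue-shifted slightly.

Every shape's color has rotated by the same amount around the hue wheel — a uniform hue shift.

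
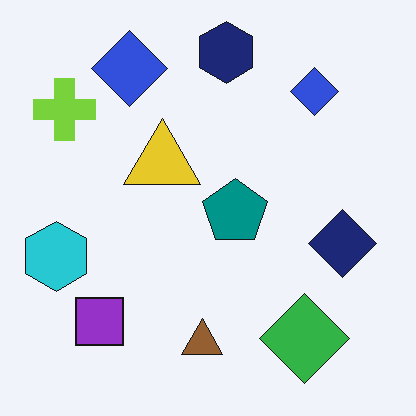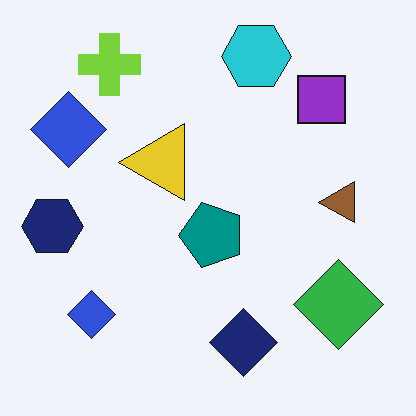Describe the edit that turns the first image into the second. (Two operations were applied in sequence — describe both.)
JPEG-compressed with visible artifacts, then transposed (reflected across the top-left ↔ bottom-right diagonal).

Blocky 8×8 compression artifacts appear around shape edges and the flat background shows ringing — characteristic JPEG degradation. Shapes have swapped their row and column positions — what was in the top-right is now in the bottom-left — a diagonal reflection.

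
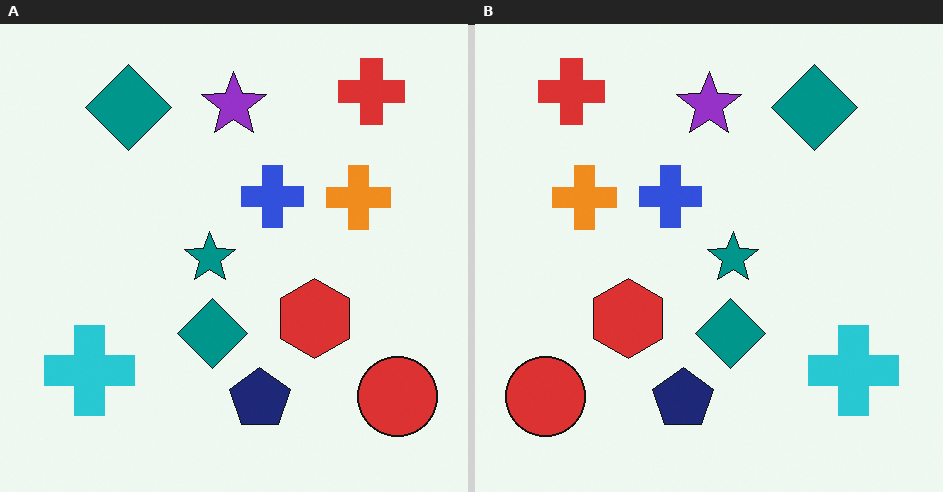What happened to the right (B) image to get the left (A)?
The image was flipped horizontally (left ↔ right).

The red circle is in the bottom-left of the right (B) image and the bottom-right of the left (A) — shapes on opposite sides of the vertical midline have swapped in a mirror flip.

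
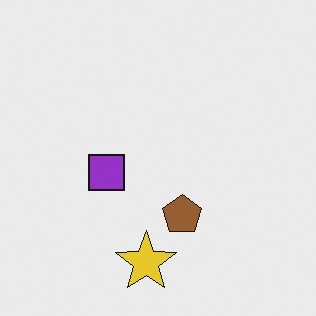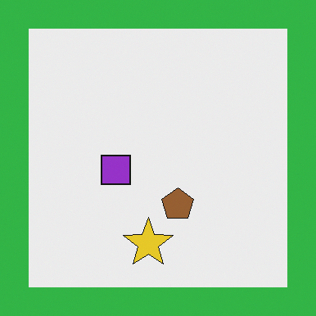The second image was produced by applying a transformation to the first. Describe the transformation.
Framed with a green border.

A solid green frame runs around the edge of the second image, with the content slightly shrunk inside it.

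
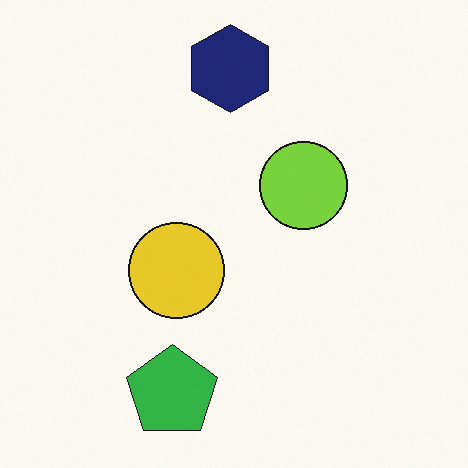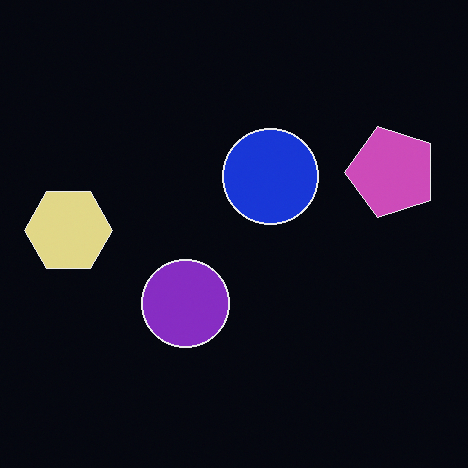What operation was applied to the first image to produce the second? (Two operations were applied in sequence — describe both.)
The second image is the first color-inverted (negative), then transposed (reflected across the top-left ↔ bottom-right diagonal).

The light background has become dark and every shape's color is its complement — a photographic negative. Shapes have swapped their row and column positions — what was in the top-right is now in the bottom-left — a diagonal reflection.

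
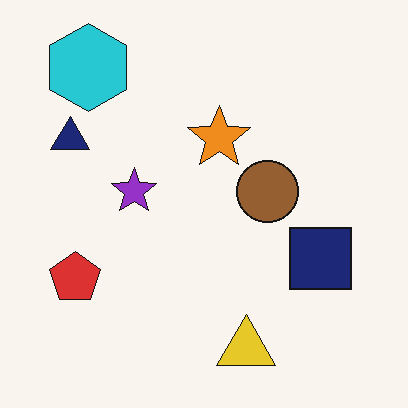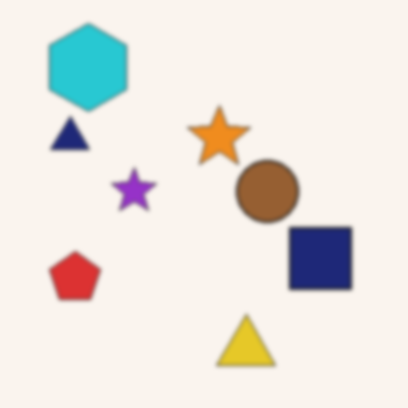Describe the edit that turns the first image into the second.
Lightly blurred.

Shape edges and outlines are uniformly softened across the whole image.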